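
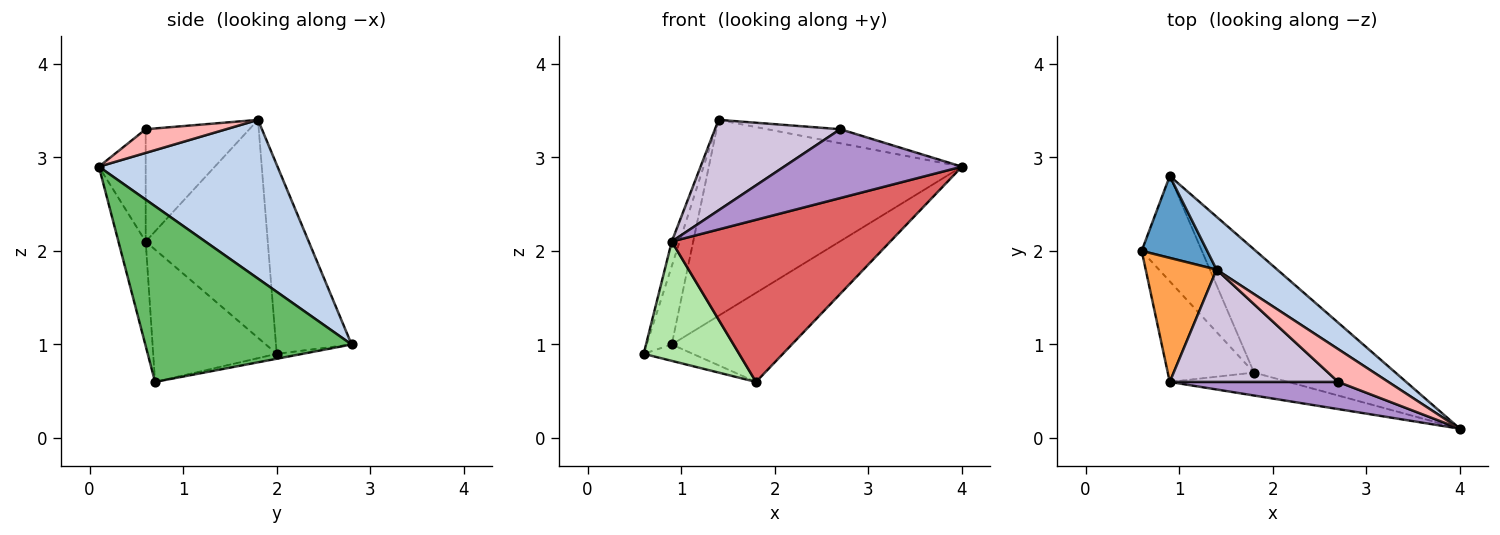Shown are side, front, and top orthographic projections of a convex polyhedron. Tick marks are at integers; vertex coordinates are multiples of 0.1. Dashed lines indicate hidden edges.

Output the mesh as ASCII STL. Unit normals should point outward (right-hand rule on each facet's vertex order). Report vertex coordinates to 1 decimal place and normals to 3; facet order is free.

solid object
 facet normal -0.902 0.299 0.312
  outer loop
   vertex 1.4 1.8 3.4
   vertex 0.9 2.8 1.0
   vertex 0.6 2.0 0.9
  endloop
 endfacet
 facet normal 0.563 0.798 0.215
  outer loop
   vertex 1.4 1.8 3.4
   vertex 4.0 0.1 2.9
   vertex 0.9 2.8 1.0
  endloop
 endfacet
 facet normal -0.949 0.061 0.309
  outer loop
   vertex 0.9 0.6 2.1
   vertex 1.4 1.8 3.4
   vertex 0.6 2.0 0.9
  endloop
 endfacet
 facet normal -0.080 0.153 -0.985
  outer loop
   vertex 1.8 0.7 0.6
   vertex 0.6 2.0 0.9
   vertex 0.9 2.8 1.0
  endloop
 endfacet
 facet normal 0.710 0.413 -0.571
  outer loop
   vertex 1.8 0.7 0.6
   vertex 0.9 2.8 1.0
   vertex 4.0 0.1 2.9
  endloop
 endfacet
 facet normal -0.703 -0.543 -0.458
  outer loop
   vertex 1.8 0.7 0.6
   vertex 0.9 0.6 2.1
   vertex 0.6 2.0 0.9
  endloop
 endfacet
 facet normal -0.123 -0.983 -0.139
  outer loop
   vertex 1.8 0.7 0.6
   vertex 4.0 0.1 2.9
   vertex 0.9 0.6 2.1
  endloop
 endfacet
 facet normal 0.398 0.361 0.843
  outer loop
   vertex 2.7 0.6 3.3
   vertex 4.0 0.1 2.9
   vertex 1.4 1.8 3.4
  endloop
 endfacet
 facet normal -0.238 -0.903 0.357
  outer loop
   vertex 2.7 0.6 3.3
   vertex 0.9 0.6 2.1
   vertex 4.0 0.1 2.9
  endloop
 endfacet
 facet normal -0.461 -0.557 0.691
  outer loop
   vertex 2.7 0.6 3.3
   vertex 1.4 1.8 3.4
   vertex 0.9 0.6 2.1
  endloop
 endfacet
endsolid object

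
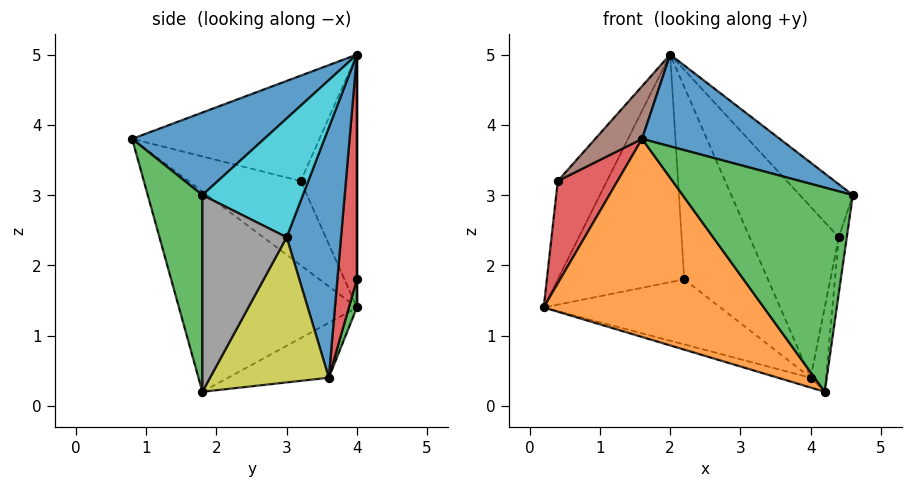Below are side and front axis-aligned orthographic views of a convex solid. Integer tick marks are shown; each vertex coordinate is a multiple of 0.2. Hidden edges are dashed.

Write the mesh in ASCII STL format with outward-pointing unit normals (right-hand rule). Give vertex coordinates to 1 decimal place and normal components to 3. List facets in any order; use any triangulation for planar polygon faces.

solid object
 facet normal 0.352 -0.367 0.861
  outer loop
   vertex 2.0 4.0 5.0
   vertex 1.6 0.8 3.8
   vertex 4.6 1.8 3.0
  endloop
 endfacet
 facet normal -0.522 -0.646 -0.557
  outer loop
   vertex 4.2 1.8 0.2
   vertex 1.6 0.8 3.8
   vertex 0.2 4.0 1.4
  endloop
 endfacet
 facet normal 0.305 -0.951 -0.044
  outer loop
   vertex 4.2 1.8 0.2
   vertex 4.6 1.8 3.0
   vertex 1.6 0.8 3.8
  endloop
 endfacet
 facet normal -0.878 -0.466 -0.110
  outer loop
   vertex 0.4 3.2 3.2
   vertex 0.2 4.0 1.4
   vertex 1.6 0.8 3.8
  endloop
 endfacet
 facet normal -0.704 0.616 0.352
  outer loop
   vertex 0.4 3.2 3.2
   vertex 2.0 4.0 5.0
   vertex 0.2 4.0 1.4
  endloop
 endfacet
 facet normal -0.696 -0.174 0.696
  outer loop
   vertex 0.4 3.2 3.2
   vertex 1.6 0.8 3.8
   vertex 2.0 4.0 5.0
  endloop
 endfacet
 facet normal -0.246 0.080 -0.966
  outer loop
   vertex 4.0 3.6 0.4
   vertex 4.2 1.8 0.2
   vertex 0.2 4.0 1.4
  endloop
 endfacet
 facet normal 0.986 0.094 -0.141
  outer loop
   vertex 4.4 3.0 2.4
   vertex 4.6 1.8 3.0
   vertex 4.2 1.8 0.2
  endloop
 endfacet
 facet normal 0.979 0.126 -0.158
  outer loop
   vertex 4.4 3.0 2.4
   vertex 4.2 1.8 0.2
   vertex 4.0 3.6 0.4
  endloop
 endfacet
 facet normal 0.746 0.393 0.537
  outer loop
   vertex 4.4 3.0 2.4
   vertex 2.0 4.0 5.0
   vertex 4.6 1.8 3.0
  endloop
 endfacet
 facet normal 0.515 0.844 0.150
  outer loop
   vertex 4.4 3.0 2.4
   vertex 4.0 3.6 0.4
   vertex 2.0 4.0 5.0
  endloop
 endfacet
 facet normal 0.000 1.000 0.000
  outer loop
   vertex 2.2 4.0 1.8
   vertex 0.2 4.0 1.4
   vertex 2.0 4.0 5.0
  endloop
 endfacet
 facet normal 0.044 0.974 -0.221
  outer loop
   vertex 2.2 4.0 1.8
   vertex 4.0 3.6 0.4
   vertex 0.2 4.0 1.4
  endloop
 endfacet
 facet normal 0.227 0.974 0.014
  outer loop
   vertex 2.2 4.0 1.8
   vertex 2.0 4.0 5.0
   vertex 4.0 3.6 0.4
  endloop
 endfacet
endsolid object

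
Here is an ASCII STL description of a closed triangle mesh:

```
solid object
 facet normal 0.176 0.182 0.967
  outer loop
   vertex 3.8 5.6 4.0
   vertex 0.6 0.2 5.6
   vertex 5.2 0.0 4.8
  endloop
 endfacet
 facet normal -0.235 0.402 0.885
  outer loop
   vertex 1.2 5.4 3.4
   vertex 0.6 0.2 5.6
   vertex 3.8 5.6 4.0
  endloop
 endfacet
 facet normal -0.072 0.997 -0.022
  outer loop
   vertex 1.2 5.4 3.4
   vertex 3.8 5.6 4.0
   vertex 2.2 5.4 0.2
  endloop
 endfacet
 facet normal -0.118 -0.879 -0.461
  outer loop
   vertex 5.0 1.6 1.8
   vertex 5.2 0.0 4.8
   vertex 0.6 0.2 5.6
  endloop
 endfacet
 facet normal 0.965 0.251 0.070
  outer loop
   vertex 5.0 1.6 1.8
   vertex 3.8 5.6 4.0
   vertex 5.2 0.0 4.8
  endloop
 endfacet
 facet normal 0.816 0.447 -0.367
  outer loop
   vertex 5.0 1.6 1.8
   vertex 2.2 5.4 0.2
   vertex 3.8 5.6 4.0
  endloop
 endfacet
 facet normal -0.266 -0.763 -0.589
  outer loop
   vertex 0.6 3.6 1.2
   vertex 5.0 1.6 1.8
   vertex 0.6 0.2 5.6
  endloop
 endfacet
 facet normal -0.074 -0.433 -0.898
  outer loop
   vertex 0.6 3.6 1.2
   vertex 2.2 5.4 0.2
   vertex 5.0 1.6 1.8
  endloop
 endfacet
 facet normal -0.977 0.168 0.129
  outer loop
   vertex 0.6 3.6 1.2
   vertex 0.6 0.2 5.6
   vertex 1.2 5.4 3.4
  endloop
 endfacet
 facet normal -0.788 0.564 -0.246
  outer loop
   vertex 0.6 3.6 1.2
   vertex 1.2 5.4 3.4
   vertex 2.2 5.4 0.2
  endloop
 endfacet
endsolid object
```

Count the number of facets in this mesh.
10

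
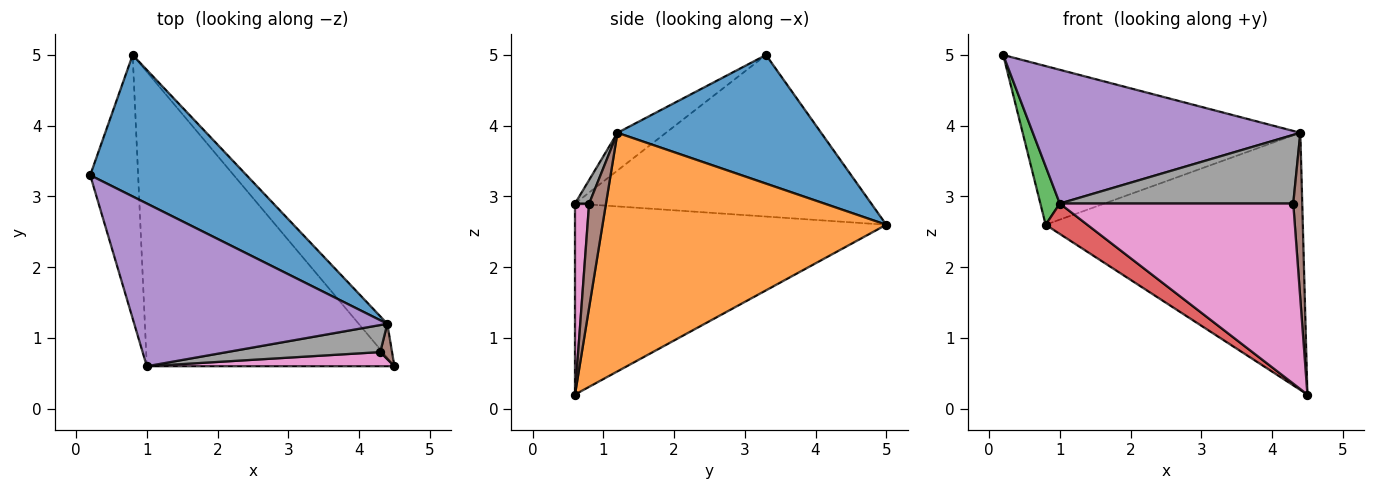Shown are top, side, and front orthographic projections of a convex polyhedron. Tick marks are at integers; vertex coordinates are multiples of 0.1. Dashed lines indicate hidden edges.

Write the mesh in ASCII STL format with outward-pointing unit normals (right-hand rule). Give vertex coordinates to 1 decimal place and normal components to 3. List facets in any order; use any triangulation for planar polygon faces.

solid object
 facet normal 0.480 0.655 0.584
  outer loop
   vertex 4.4 1.2 3.9
   vertex 0.8 5.0 2.6
   vertex 0.2 3.3 5.0
  endloop
 endfacet
 facet normal 0.738 0.669 -0.089
  outer loop
   vertex 4.4 1.2 3.9
   vertex 4.5 0.6 0.2
   vertex 0.8 5.0 2.6
  endloop
 endfacet
 facet normal -0.957 -0.063 -0.284
  outer loop
   vertex 1.0 0.6 2.9
   vertex 0.2 3.3 5.0
   vertex 0.8 5.0 2.6
  endloop
 endfacet
 facet normal -0.609 -0.081 -0.789
  outer loop
   vertex 1.0 0.6 2.9
   vertex 0.8 5.0 2.6
   vertex 4.5 0.6 0.2
  endloop
 endfacet
 facet normal -0.114 -0.631 0.767
  outer loop
   vertex 1.0 0.6 2.9
   vertex 4.4 1.2 3.9
   vertex 0.2 3.3 5.0
  endloop
 endfacet
 facet normal 0.878 -0.469 0.100
  outer loop
   vertex 4.3 0.8 2.9
   vertex 4.5 0.6 0.2
   vertex 4.4 1.2 3.9
  endloop
 endfacet
 facet normal 0.060 -0.995 0.078
  outer loop
   vertex 4.3 0.8 2.9
   vertex 1.0 0.6 2.9
   vertex 4.5 0.6 0.2
  endloop
 endfacet
 facet normal 0.056 -0.929 0.366
  outer loop
   vertex 4.3 0.8 2.9
   vertex 4.4 1.2 3.9
   vertex 1.0 0.6 2.9
  endloop
 endfacet
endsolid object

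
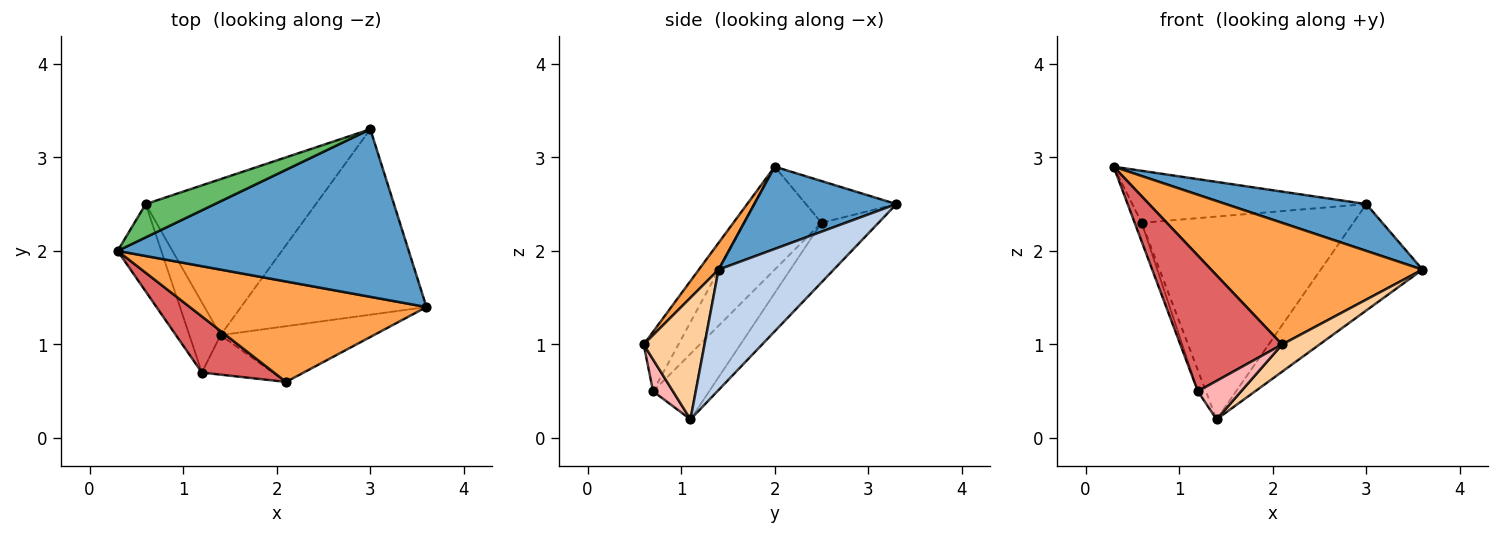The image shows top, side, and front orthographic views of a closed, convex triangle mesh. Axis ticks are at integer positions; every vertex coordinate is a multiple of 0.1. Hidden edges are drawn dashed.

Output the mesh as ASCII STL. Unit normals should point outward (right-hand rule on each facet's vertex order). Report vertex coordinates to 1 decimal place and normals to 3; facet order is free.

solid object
 facet normal 0.263 -0.259 0.929
  outer loop
   vertex 3.0 3.3 2.5
   vertex 0.3 2.0 2.9
   vertex 3.6 1.4 1.8
  endloop
 endfacet
 facet normal 0.491 0.433 -0.756
  outer loop
   vertex 1.4 1.1 0.2
   vertex 3.0 3.3 2.5
   vertex 3.6 1.4 1.8
  endloop
 endfacet
 facet normal 0.072 -0.769 0.635
  outer loop
   vertex 2.1 0.6 1.0
   vertex 3.6 1.4 1.8
   vertex 0.3 2.0 2.9
  endloop
 endfacet
 facet normal 0.581 -0.357 -0.731
  outer loop
   vertex 2.1 0.6 1.0
   vertex 1.4 1.1 0.2
   vertex 3.6 1.4 1.8
  endloop
 endfacet
 facet normal -0.310 0.801 0.513
  outer loop
   vertex 0.6 2.5 2.3
   vertex 0.3 2.0 2.9
   vertex 3.0 3.3 2.5
  endloop
 endfacet
 facet normal -0.209 0.775 -0.596
  outer loop
   vertex 0.6 2.5 2.3
   vertex 3.0 3.3 2.5
   vertex 1.4 1.1 0.2
  endloop
 endfacet
 facet normal -0.301 -0.881 0.365
  outer loop
   vertex 1.2 0.7 0.5
   vertex 2.1 0.6 1.0
   vertex 0.3 2.0 2.9
  endloop
 endfacet
 facet normal 0.305 -0.664 -0.682
  outer loop
   vertex 1.2 0.7 0.5
   vertex 1.4 1.1 0.2
   vertex 2.1 0.6 1.0
  endloop
 endfacet
 facet normal -0.917 0.083 -0.389
  outer loop
   vertex 1.2 0.7 0.5
   vertex 0.3 2.0 2.9
   vertex 0.6 2.5 2.3
  endloop
 endfacet
 facet normal -0.895 0.128 -0.426
  outer loop
   vertex 1.2 0.7 0.5
   vertex 0.6 2.5 2.3
   vertex 1.4 1.1 0.2
  endloop
 endfacet
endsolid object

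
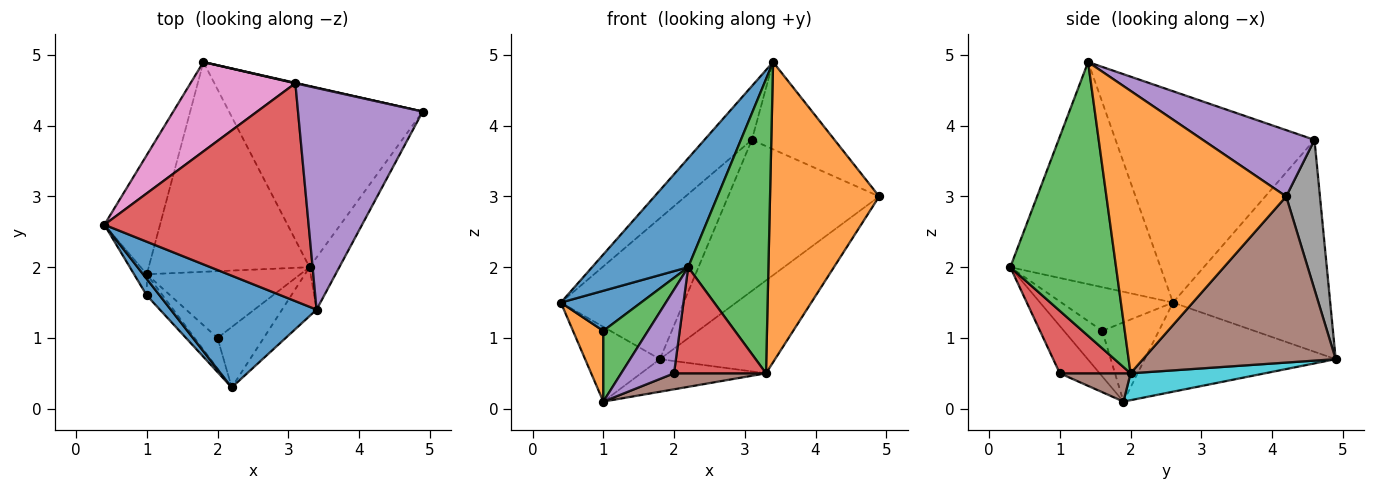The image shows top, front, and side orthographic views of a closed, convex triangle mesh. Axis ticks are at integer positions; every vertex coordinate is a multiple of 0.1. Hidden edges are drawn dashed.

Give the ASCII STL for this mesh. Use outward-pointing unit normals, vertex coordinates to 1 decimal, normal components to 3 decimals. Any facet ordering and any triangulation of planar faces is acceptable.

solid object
 facet normal -0.737 -0.472 0.484
  outer loop
   vertex 3.4 1.4 4.9
   vertex 0.4 2.6 1.5
   vertex 2.2 0.3 2.0
  endloop
 endfacet
 facet normal 0.851 -0.517 -0.090
  outer loop
   vertex 3.3 2.0 0.5
   vertex 4.9 4.2 3.0
   vertex 3.4 1.4 4.9
  endloop
 endfacet
 facet normal 0.793 -0.601 -0.100
  outer loop
   vertex 3.3 2.0 0.5
   vertex 3.4 1.4 4.9
   vertex 2.2 0.3 2.0
  endloop
 endfacet
 facet normal -0.709 0.169 0.685
  outer loop
   vertex 3.1 4.6 3.8
   vertex 0.4 2.6 1.5
   vertex 3.4 1.4 4.9
  endloop
 endfacet
 facet normal 0.444 0.328 0.834
  outer loop
   vertex 3.1 4.6 3.8
   vertex 3.4 1.4 4.9
   vertex 4.9 4.2 3.0
  endloop
 endfacet
 facet normal 0.607 0.363 -0.707
  outer loop
   vertex 1.8 4.9 0.7
   vertex 4.9 4.2 3.0
   vertex 3.3 2.0 0.5
  endloop
 endfacet
 facet normal -0.734 0.573 0.363
  outer loop
   vertex 1.8 4.9 0.7
   vertex 0.4 2.6 1.5
   vertex 3.1 4.6 3.8
  endloop
 endfacet
 facet normal 0.218 0.976 0.003
  outer loop
   vertex 1.8 4.9 0.7
   vertex 3.1 4.6 3.8
   vertex 4.9 4.2 3.0
  endloop
 endfacet
 facet normal -0.805 0.315 -0.503
  outer loop
   vertex 1.0 1.9 0.1
   vertex 0.4 2.6 1.5
   vertex 1.8 4.9 0.7
  endloop
 endfacet
 facet normal 0.163 0.152 -0.975
  outer loop
   vertex 1.0 1.9 0.1
   vertex 1.8 4.9 0.7
   vertex 3.3 2.0 0.5
  endloop
 endfacet
 facet normal -0.790 -0.567 0.234
  outer loop
   vertex 1.0 1.6 1.1
   vertex 2.2 0.3 2.0
   vertex 0.4 2.6 1.5
  endloop
 endfacet
 facet normal -0.873 -0.468 -0.140
  outer loop
   vertex 1.0 1.6 1.1
   vertex 0.4 2.6 1.5
   vertex 1.0 1.9 0.1
  endloop
 endfacet
 facet normal -0.635 -0.740 -0.222
  outer loop
   vertex 1.0 1.6 1.1
   vertex 1.0 1.9 0.1
   vertex 2.2 0.3 2.0
  endloop
 endfacet
 facet normal 0.556 -0.722 -0.411
  outer loop
   vertex 2.0 1.0 0.5
   vertex 3.3 2.0 0.5
   vertex 2.2 0.3 2.0
  endloop
 endfacet
 facet normal -0.578 -0.767 -0.281
  outer loop
   vertex 2.0 1.0 0.5
   vertex 2.2 0.3 2.0
   vertex 1.0 1.9 0.1
  endloop
 endfacet
 facet normal 0.176 -0.229 -0.957
  outer loop
   vertex 2.0 1.0 0.5
   vertex 1.0 1.9 0.1
   vertex 3.3 2.0 0.5
  endloop
 endfacet
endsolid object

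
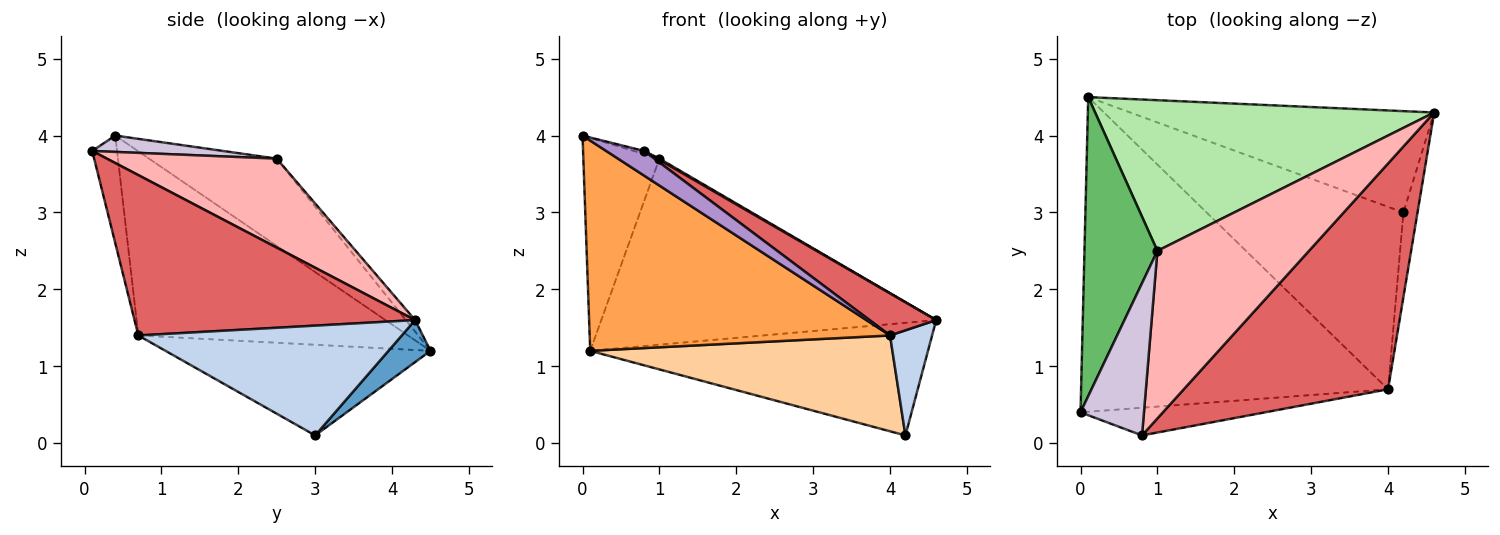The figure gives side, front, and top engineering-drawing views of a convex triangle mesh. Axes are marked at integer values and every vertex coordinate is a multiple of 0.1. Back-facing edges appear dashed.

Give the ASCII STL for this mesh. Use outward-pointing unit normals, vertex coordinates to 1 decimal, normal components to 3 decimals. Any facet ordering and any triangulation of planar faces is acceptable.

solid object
 facet normal 0.092 0.740 -0.666
  outer loop
   vertex 4.2 3.0 0.1
   vertex 0.1 4.5 1.2
   vertex 4.6 4.3 1.6
  endloop
 endfacet
 facet normal 0.980 -0.156 -0.126
  outer loop
   vertex 4.0 0.7 1.4
   vertex 4.2 3.0 0.1
   vertex 4.6 4.3 1.6
  endloop
 endfacet
 facet normal -0.446 -0.497 -0.744
  outer loop
   vertex 4.0 0.7 1.4
   vertex 0.0 0.4 4.0
   vertex 0.1 4.5 1.2
  endloop
 endfacet
 facet normal -0.377 -0.431 -0.820
  outer loop
   vertex 4.0 0.7 1.4
   vertex 0.1 4.5 1.2
   vertex 4.2 3.0 0.1
  endloop
 endfacet
 facet normal -0.698 0.416 0.584
  outer loop
   vertex 1.0 2.5 3.7
   vertex 0.1 4.5 1.2
   vertex 0.0 0.4 4.0
  endloop
 endfacet
 facet normal -0.021 0.777 0.629
  outer loop
   vertex 1.0 2.5 3.7
   vertex 4.6 4.3 1.6
   vertex 0.1 4.5 1.2
  endloop
 endfacet
 facet normal 0.611 -0.145 0.778
  outer loop
   vertex 0.8 0.1 3.8
   vertex 4.0 0.7 1.4
   vertex 4.6 4.3 1.6
  endloop
 endfacet
 facet normal 0.506 -0.006 0.862
  outer loop
   vertex 0.8 0.1 3.8
   vertex 4.6 4.3 1.6
   vertex 1.0 2.5 3.7
  endloop
 endfacet
 facet normal -0.400 -0.609 -0.685
  outer loop
   vertex 0.8 0.1 3.8
   vertex 0.0 0.4 4.0
   vertex 4.0 0.7 1.4
  endloop
 endfacet
 facet normal 0.249 0.020 0.968
  outer loop
   vertex 0.8 0.1 3.8
   vertex 1.0 2.5 3.7
   vertex 0.0 0.4 4.0
  endloop
 endfacet
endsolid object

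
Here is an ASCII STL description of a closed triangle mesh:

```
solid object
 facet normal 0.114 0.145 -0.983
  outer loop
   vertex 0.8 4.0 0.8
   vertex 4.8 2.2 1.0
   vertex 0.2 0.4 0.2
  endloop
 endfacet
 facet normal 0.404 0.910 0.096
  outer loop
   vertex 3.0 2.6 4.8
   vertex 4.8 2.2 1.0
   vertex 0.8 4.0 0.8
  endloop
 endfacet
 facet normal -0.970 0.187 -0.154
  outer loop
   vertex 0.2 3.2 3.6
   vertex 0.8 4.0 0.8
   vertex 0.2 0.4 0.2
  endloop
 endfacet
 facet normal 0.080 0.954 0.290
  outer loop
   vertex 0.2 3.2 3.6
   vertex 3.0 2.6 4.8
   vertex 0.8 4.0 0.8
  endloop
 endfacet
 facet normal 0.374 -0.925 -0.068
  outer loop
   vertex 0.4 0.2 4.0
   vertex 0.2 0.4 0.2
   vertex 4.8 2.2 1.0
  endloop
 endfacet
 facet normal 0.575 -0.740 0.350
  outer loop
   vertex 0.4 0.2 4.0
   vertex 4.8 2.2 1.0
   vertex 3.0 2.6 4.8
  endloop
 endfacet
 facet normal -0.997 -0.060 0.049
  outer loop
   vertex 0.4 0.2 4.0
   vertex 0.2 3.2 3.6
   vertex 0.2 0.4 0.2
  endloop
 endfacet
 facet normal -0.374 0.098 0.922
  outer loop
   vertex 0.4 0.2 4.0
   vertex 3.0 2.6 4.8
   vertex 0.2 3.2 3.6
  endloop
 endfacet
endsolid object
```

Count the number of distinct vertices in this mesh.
6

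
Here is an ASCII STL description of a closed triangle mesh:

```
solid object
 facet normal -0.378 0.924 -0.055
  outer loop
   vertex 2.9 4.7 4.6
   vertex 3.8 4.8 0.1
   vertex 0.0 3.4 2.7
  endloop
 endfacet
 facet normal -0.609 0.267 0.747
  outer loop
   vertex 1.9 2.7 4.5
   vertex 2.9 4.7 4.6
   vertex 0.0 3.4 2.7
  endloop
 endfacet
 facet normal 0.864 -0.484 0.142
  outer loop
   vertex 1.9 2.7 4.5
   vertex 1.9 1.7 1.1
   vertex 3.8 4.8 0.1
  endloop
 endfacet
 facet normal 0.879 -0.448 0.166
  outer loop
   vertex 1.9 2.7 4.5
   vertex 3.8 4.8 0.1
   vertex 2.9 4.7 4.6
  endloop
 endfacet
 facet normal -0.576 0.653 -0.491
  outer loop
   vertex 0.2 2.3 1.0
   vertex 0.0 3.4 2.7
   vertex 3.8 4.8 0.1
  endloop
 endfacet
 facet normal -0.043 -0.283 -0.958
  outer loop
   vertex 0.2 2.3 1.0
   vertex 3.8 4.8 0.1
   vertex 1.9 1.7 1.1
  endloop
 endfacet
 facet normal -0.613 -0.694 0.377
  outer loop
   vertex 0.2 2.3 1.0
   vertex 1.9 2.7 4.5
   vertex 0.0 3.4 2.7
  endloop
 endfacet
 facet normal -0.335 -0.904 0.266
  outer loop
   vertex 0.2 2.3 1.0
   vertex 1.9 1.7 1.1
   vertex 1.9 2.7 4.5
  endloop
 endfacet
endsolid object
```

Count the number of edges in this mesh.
12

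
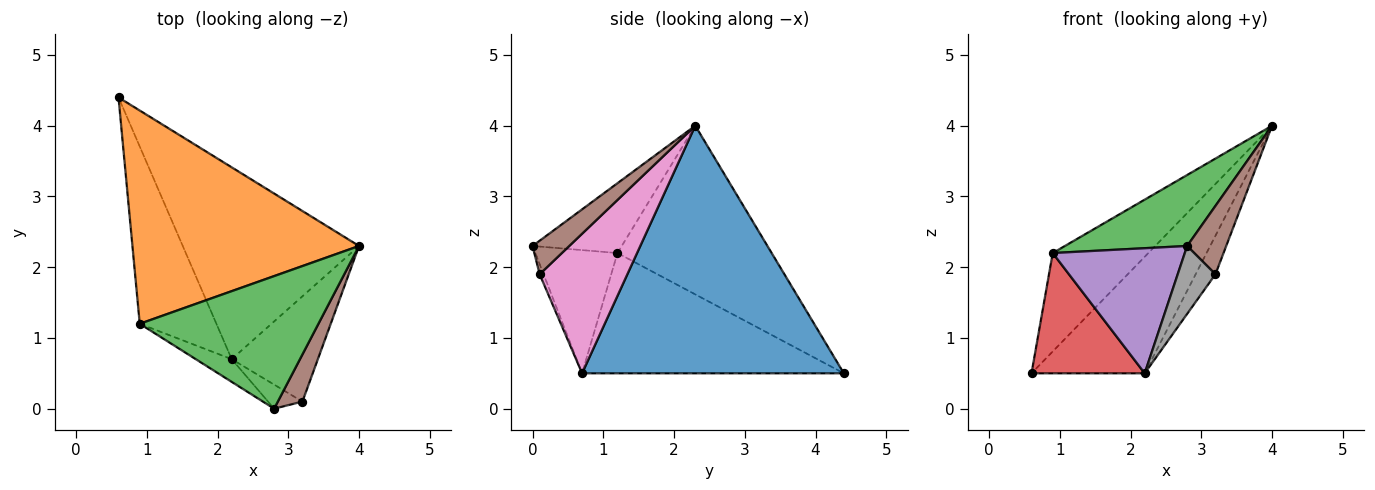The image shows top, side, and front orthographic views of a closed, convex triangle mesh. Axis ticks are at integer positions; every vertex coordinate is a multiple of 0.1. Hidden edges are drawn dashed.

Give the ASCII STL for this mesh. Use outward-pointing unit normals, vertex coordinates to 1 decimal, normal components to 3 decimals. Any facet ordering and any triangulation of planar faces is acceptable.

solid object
 facet normal 0.768 0.332 -0.547
  outer loop
   vertex 2.2 0.7 0.5
   vertex 0.6 4.4 0.5
   vertex 4.0 2.3 4.0
  endloop
 endfacet
 facet normal -0.560 0.347 0.752
  outer loop
   vertex 0.9 1.2 2.2
   vertex 4.0 2.3 4.0
   vertex 0.6 4.4 0.5
  endloop
 endfacet
 facet normal -0.326 -0.446 0.834
  outer loop
   vertex 0.9 1.2 2.2
   vertex 2.8 0.0 2.3
   vertex 4.0 2.3 4.0
  endloop
 endfacet
 facet normal -0.792 -0.343 -0.505
  outer loop
   vertex 0.9 1.2 2.2
   vertex 0.6 4.4 0.5
   vertex 2.2 0.7 0.5
  endloop
 endfacet
 facet normal -0.522 -0.839 -0.152
  outer loop
   vertex 0.9 1.2 2.2
   vertex 2.2 0.7 0.5
   vertex 2.8 0.0 2.3
  endloop
 endfacet
 facet normal 0.612 -0.651 0.449
  outer loop
   vertex 3.2 0.1 1.9
   vertex 4.0 2.3 4.0
   vertex 2.8 0.0 2.3
  endloop
 endfacet
 facet normal 0.836 0.189 -0.516
  outer loop
   vertex 3.2 0.1 1.9
   vertex 2.2 0.7 0.5
   vertex 4.0 2.3 4.0
  endloop
 endfacet
 facet normal -0.098 -0.938 -0.332
  outer loop
   vertex 3.2 0.1 1.9
   vertex 2.8 0.0 2.3
   vertex 2.2 0.7 0.5
  endloop
 endfacet
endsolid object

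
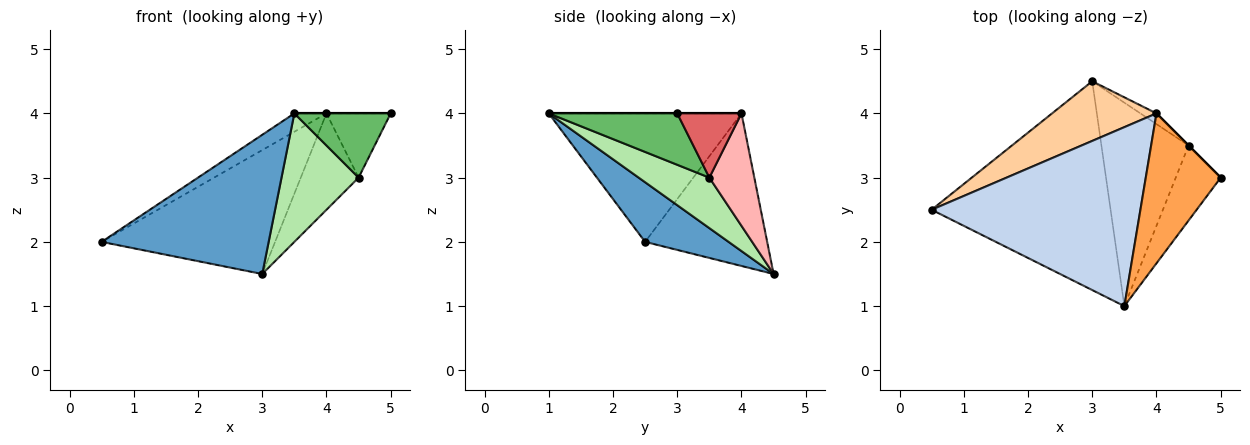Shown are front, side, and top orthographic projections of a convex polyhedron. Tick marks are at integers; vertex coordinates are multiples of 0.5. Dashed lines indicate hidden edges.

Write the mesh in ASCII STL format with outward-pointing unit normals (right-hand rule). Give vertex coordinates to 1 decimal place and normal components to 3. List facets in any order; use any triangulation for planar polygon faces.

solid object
 facet normal 0.267 -0.535 -0.802
  outer loop
   vertex 3.0 4.5 1.5
   vertex 3.5 1.0 4.0
   vertex 0.5 2.5 2.0
  endloop
 endfacet
 facet normal -0.522 0.087 0.848
  outer loop
   vertex 4.0 4.0 4.0
   vertex 0.5 2.5 2.0
   vertex 3.5 1.0 4.0
  endloop
 endfacet
 facet normal 0.000 0.000 1.000
  outer loop
   vertex 4.0 4.0 4.0
   vertex 3.5 1.0 4.0
   vertex 5.0 3.0 4.0
  endloop
 endfacet
 facet normal -0.535 0.761 0.366
  outer loop
   vertex 4.0 4.0 4.0
   vertex 3.0 4.5 1.5
   vertex 0.5 2.5 2.0
  endloop
 endfacet
 facet normal 0.655 -0.492 -0.573
  outer loop
   vertex 4.5 3.5 3.0
   vertex 5.0 3.0 4.0
   vertex 3.5 1.0 4.0
  endloop
 endfacet
 facet normal 0.440 -0.480 -0.759
  outer loop
   vertex 4.5 3.5 3.0
   vertex 3.5 1.0 4.0
   vertex 3.0 4.5 1.5
  endloop
 endfacet
 facet normal 0.707 0.707 0.000
  outer loop
   vertex 4.5 3.5 3.0
   vertex 4.0 4.0 4.0
   vertex 5.0 3.0 4.0
  endloop
 endfacet
 facet normal 0.612 0.786 -0.087
  outer loop
   vertex 4.5 3.5 3.0
   vertex 3.0 4.5 1.5
   vertex 4.0 4.0 4.0
  endloop
 endfacet
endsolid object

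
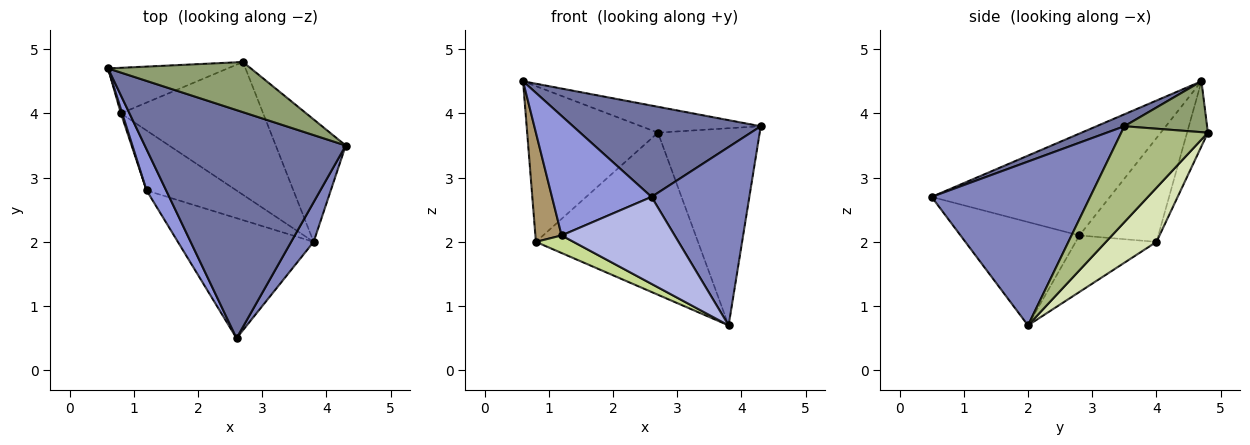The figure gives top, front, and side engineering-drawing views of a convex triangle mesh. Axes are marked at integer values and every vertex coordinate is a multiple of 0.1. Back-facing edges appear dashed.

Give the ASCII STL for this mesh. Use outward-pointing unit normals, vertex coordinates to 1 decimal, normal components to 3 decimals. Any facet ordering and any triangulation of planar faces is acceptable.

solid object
 facet normal 0.055 -0.371 0.927
  outer loop
   vertex 2.6 0.5 2.7
   vertex 4.3 3.5 3.8
   vertex 0.6 4.7 4.5
  endloop
 endfacet
 facet normal 0.845 -0.522 0.116
  outer loop
   vertex 3.8 2.0 0.7
   vertex 4.3 3.5 3.8
   vertex 2.6 0.5 2.7
  endloop
 endfacet
 facet normal -0.861 -0.481 0.165
  outer loop
   vertex 1.2 2.8 2.1
   vertex 2.6 0.5 2.7
   vertex 0.6 4.7 4.5
  endloop
 endfacet
 facet normal -0.525 -0.499 -0.689
  outer loop
   vertex 1.2 2.8 2.1
   vertex 3.8 2.0 0.7
   vertex 2.6 0.5 2.7
  endloop
 endfacet
 facet normal 0.302 0.437 0.847
  outer loop
   vertex 2.7 4.8 3.7
   vertex 0.6 4.7 4.5
   vertex 4.3 3.5 3.8
  endloop
 endfacet
 facet normal 0.586 0.688 -0.428
  outer loop
   vertex 2.7 4.8 3.7
   vertex 4.3 3.5 3.8
   vertex 3.8 2.0 0.7
  endloop
 endfacet
 facet normal -0.517 -0.241 -0.822
  outer loop
   vertex 0.8 4.0 2.0
   vertex 3.8 2.0 0.7
   vertex 1.2 2.8 2.1
  endloop
 endfacet
 facet normal 0.234 0.752 -0.616
  outer loop
   vertex 0.8 4.0 2.0
   vertex 2.7 4.8 3.7
   vertex 3.8 2.0 0.7
  endloop
 endfacet
 facet normal -0.949 -0.315 0.012
  outer loop
   vertex 0.8 4.0 2.0
   vertex 1.2 2.8 2.1
   vertex 0.6 4.7 4.5
  endloop
 endfacet
 facet normal -0.151 0.949 -0.278
  outer loop
   vertex 0.8 4.0 2.0
   vertex 0.6 4.7 4.5
   vertex 2.7 4.8 3.7
  endloop
 endfacet
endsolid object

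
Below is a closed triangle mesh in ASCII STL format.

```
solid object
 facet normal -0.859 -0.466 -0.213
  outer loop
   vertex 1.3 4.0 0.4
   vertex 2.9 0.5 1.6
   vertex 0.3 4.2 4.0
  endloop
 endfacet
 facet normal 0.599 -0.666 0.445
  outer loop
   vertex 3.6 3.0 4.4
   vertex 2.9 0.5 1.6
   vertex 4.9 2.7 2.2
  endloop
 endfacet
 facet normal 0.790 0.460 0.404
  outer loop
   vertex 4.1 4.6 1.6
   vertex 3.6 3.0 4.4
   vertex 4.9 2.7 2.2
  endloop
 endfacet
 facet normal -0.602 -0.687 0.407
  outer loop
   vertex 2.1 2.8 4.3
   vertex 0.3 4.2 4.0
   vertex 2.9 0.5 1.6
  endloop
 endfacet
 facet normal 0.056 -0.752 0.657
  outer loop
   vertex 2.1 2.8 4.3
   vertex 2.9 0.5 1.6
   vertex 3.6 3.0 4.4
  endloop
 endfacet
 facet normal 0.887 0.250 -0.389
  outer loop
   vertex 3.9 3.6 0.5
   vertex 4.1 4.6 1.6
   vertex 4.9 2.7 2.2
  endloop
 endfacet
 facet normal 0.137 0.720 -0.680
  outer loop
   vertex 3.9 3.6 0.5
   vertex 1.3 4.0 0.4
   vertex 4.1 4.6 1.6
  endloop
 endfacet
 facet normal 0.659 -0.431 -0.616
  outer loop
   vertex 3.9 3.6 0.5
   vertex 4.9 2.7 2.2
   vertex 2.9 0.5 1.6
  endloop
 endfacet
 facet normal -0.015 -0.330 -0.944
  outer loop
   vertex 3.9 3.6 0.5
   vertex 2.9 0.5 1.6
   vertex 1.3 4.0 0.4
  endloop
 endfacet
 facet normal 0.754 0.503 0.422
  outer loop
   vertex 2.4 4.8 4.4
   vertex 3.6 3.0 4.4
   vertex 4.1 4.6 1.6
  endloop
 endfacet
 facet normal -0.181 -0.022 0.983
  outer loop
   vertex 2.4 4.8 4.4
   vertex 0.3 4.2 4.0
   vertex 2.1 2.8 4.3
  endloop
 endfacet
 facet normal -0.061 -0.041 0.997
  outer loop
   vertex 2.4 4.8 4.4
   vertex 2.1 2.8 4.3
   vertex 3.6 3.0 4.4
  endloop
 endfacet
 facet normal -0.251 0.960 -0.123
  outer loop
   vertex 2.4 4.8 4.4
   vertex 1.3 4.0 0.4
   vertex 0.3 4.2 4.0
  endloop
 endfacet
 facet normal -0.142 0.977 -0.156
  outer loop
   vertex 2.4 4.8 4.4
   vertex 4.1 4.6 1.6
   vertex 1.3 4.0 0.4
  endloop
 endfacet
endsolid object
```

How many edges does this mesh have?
21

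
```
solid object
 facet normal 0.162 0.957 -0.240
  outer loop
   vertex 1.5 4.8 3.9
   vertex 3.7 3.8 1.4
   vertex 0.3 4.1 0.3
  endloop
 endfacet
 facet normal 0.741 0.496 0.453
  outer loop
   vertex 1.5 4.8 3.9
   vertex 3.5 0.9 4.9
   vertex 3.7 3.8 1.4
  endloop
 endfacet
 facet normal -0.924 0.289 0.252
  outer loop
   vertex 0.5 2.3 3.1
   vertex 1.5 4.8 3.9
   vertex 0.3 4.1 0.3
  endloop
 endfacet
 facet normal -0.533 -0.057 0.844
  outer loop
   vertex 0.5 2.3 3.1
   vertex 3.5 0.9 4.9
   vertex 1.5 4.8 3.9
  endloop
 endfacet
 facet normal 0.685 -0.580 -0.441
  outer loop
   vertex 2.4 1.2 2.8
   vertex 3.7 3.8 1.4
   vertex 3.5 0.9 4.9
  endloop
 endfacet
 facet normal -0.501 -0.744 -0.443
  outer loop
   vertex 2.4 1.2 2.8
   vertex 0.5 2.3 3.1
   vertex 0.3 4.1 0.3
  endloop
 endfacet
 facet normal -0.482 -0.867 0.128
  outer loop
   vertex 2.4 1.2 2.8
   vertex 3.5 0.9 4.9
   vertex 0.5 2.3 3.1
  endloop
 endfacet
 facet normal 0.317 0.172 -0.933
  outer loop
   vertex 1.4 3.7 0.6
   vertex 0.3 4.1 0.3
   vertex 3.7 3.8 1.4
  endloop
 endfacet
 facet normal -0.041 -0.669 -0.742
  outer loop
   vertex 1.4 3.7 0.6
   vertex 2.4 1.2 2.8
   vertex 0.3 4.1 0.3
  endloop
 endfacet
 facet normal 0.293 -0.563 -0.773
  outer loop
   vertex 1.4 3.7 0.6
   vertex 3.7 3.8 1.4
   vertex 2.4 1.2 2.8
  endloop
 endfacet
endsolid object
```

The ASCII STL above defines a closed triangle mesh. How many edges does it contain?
15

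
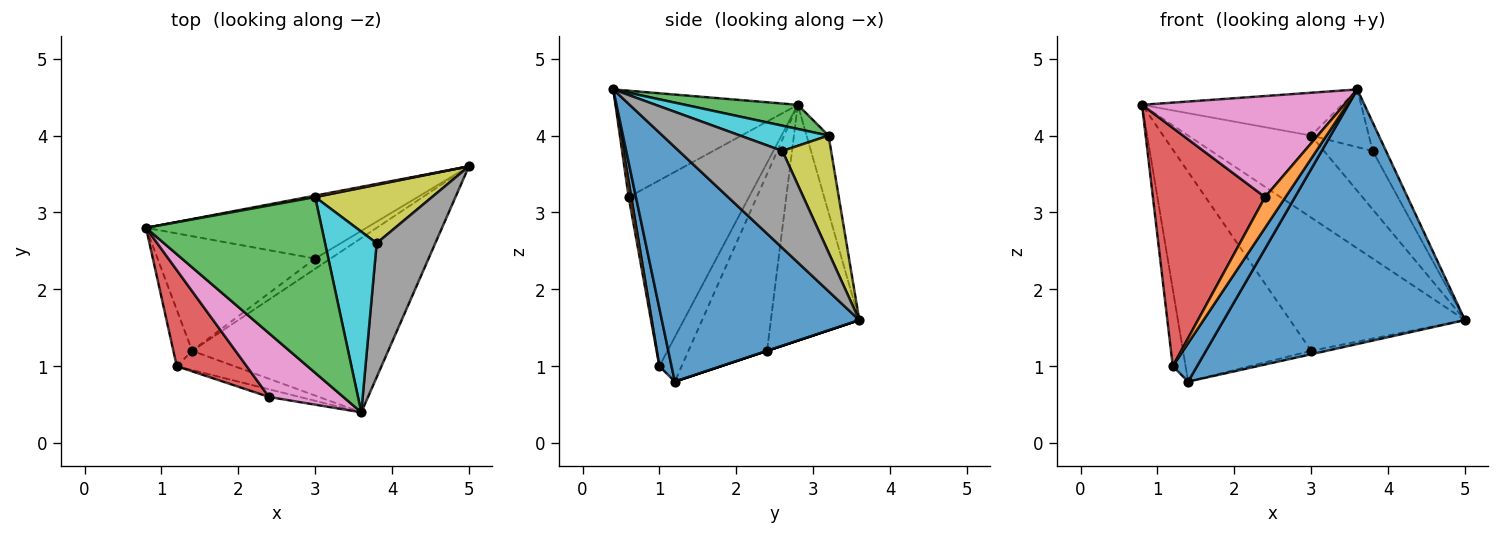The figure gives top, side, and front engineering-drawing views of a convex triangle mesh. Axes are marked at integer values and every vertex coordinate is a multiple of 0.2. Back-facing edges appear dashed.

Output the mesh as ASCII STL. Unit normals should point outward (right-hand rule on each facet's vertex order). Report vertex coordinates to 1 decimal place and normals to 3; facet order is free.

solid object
 facet normal 0.560 -0.684 -0.468
  outer loop
   vertex 1.4 1.2 0.8
   vertex 5.0 3.6 1.6
   vertex 3.6 0.4 4.6
  endloop
 endfacet
 facet normal -0.176 0.984 0.018
  outer loop
   vertex 3.0 3.2 4.0
   vertex 5.0 3.6 1.6
   vertex 0.8 2.8 4.4
  endloop
 endfacet
 facet normal 0.132 0.235 0.963
  outer loop
   vertex 3.0 3.2 4.0
   vertex 0.8 2.8 4.4
   vertex 3.6 0.4 4.6
  endloop
 endfacet
 facet normal -0.416 0.822 -0.389
  outer loop
   vertex 3.0 2.4 1.2
   vertex 0.8 2.8 4.4
   vertex 5.0 3.6 1.6
  endloop
 endfacet
 facet normal -0.474 0.773 -0.422
  outer loop
   vertex 3.0 2.4 1.2
   vertex 1.4 1.2 0.8
   vertex 0.8 2.8 4.4
  endloop
 endfacet
 facet normal 0.000 0.316 -0.949
  outer loop
   vertex 3.0 2.4 1.2
   vertex 5.0 3.6 1.6
   vertex 1.4 1.2 0.8
  endloop
 endfacet
 facet normal -0.607 -0.672 0.424
  outer loop
   vertex 2.4 0.6 3.2
   vertex 3.6 0.4 4.6
   vertex 0.8 2.8 4.4
  endloop
 endfacet
 facet normal 0.851 0.110 0.514
  outer loop
   vertex 3.8 2.6 3.8
   vertex 3.6 0.4 4.6
   vertex 5.0 3.6 1.6
  endloop
 endfacet
 facet normal 0.577 0.577 0.577
  outer loop
   vertex 3.8 2.6 3.8
   vertex 5.0 3.6 1.6
   vertex 3.0 3.2 4.0
  endloop
 endfacet
 facet normal 0.423 0.276 0.863
  outer loop
   vertex 3.8 2.6 3.8
   vertex 3.0 3.2 4.0
   vertex 3.6 0.4 4.6
  endloop
 endfacet
 facet normal 0.408 -0.816 -0.408
  outer loop
   vertex 1.2 1.0 1.0
   vertex 1.4 1.2 0.8
   vertex 3.6 0.4 4.6
  endloop
 endfacet
 facet normal 0.120 -0.963 -0.241
  outer loop
   vertex 1.2 1.0 1.0
   vertex 3.6 0.4 4.6
   vertex 2.4 0.6 3.2
  endloop
 endfacet
 facet normal -0.813 0.469 -0.344
  outer loop
   vertex 1.2 1.0 1.0
   vertex 0.8 2.8 4.4
   vertex 1.4 1.2 0.8
  endloop
 endfacet
 facet normal -0.705 -0.658 0.265
  outer loop
   vertex 1.2 1.0 1.0
   vertex 2.4 0.6 3.2
   vertex 0.8 2.8 4.4
  endloop
 endfacet
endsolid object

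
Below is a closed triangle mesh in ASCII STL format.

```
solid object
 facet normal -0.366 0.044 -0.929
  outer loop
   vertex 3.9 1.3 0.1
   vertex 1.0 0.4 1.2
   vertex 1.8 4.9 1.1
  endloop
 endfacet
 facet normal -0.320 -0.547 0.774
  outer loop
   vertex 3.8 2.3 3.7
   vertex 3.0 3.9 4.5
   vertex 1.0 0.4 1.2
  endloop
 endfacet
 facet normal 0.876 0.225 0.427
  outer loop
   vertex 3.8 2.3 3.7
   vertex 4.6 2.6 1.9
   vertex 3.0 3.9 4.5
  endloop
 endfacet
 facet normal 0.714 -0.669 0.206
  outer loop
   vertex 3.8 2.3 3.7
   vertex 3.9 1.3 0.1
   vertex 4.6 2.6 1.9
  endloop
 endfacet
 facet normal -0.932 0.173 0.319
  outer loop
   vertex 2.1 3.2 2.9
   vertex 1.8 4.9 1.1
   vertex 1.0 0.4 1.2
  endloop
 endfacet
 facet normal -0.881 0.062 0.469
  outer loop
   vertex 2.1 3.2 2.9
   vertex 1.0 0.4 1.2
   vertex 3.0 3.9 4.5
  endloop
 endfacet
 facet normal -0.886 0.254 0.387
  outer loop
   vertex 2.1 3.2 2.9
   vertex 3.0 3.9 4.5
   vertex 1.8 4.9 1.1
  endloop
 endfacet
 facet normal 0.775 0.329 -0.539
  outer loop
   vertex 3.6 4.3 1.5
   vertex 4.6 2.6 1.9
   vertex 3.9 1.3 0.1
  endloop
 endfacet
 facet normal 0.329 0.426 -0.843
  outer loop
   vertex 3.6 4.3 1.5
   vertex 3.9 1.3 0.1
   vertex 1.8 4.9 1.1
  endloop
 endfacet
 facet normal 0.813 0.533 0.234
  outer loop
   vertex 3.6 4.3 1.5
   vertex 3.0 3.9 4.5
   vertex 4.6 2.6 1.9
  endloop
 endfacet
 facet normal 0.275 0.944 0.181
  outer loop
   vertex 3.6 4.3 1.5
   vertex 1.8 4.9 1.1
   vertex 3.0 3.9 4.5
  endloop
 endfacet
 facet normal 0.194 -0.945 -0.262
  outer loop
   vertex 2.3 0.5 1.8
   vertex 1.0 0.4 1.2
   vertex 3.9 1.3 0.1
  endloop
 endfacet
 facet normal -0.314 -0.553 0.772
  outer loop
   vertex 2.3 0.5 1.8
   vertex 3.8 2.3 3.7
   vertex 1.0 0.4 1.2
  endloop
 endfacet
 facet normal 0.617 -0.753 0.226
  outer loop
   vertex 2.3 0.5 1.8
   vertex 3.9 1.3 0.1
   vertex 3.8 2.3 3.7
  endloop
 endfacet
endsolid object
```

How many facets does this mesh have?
14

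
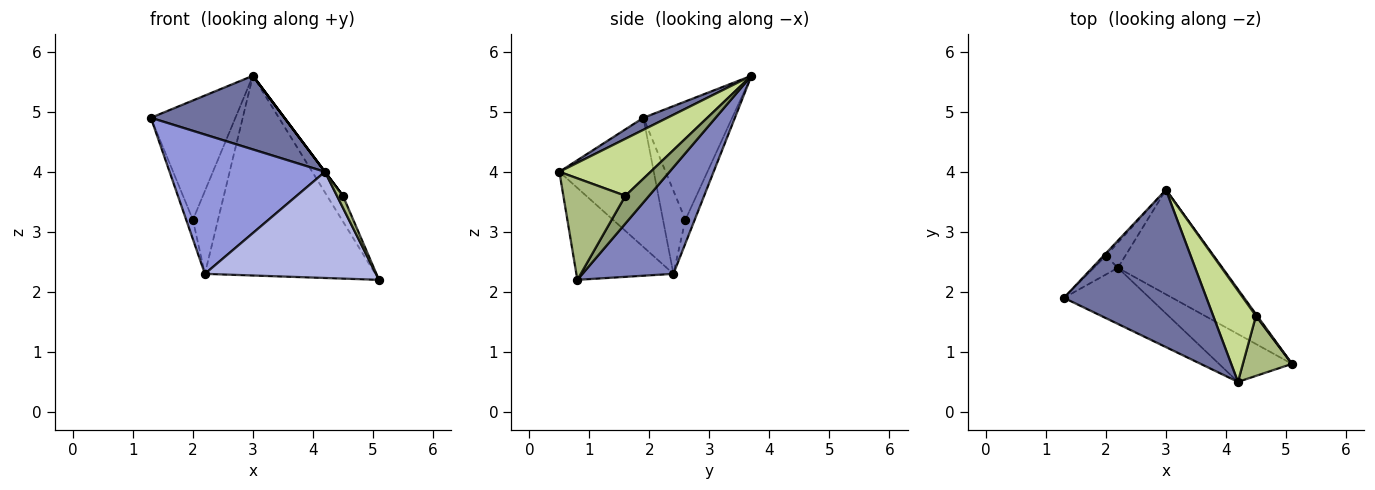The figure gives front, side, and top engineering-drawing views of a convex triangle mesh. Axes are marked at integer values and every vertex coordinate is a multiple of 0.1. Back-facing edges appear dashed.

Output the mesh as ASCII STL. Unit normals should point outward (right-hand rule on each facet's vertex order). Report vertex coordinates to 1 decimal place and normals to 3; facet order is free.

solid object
 facet normal 0.076 -0.423 0.903
  outer loop
   vertex 4.2 0.5 4.0
   vertex 3.0 3.7 5.6
   vertex 1.3 1.9 4.9
  endloop
 endfacet
 facet normal 0.427 0.801 -0.419
  outer loop
   vertex 2.2 2.4 2.3
   vertex 3.0 3.7 5.6
   vertex 5.1 0.8 2.2
  endloop
 endfacet
 facet normal -0.491 -0.808 -0.325
  outer loop
   vertex 2.2 2.4 2.3
   vertex 4.2 0.5 4.0
   vertex 1.3 1.9 4.9
  endloop
 endfacet
 facet normal -0.459 -0.810 -0.365
  outer loop
   vertex 2.2 2.4 2.3
   vertex 5.1 0.8 2.2
   vertex 4.2 0.5 4.0
  endloop
 endfacet
 facet normal 0.830 0.557 0.037
  outer loop
   vertex 4.5 1.6 3.6
   vertex 5.1 0.8 2.2
   vertex 3.0 3.7 5.6
  endloop
 endfacet
 facet normal 0.897 -0.087 0.434
  outer loop
   vertex 4.5 1.6 3.6
   vertex 4.2 0.5 4.0
   vertex 5.1 0.8 2.2
  endloop
 endfacet
 facet normal 0.800 0.000 0.600
  outer loop
   vertex 4.5 1.6 3.6
   vertex 3.0 3.7 5.6
   vertex 4.2 0.5 4.0
  endloop
 endfacet
 facet normal -0.724 0.689 -0.014
  outer loop
   vertex 2.0 2.6 3.2
   vertex 1.3 1.9 4.9
   vertex 3.0 3.7 5.6
  endloop
 endfacet
 facet normal -0.923 0.276 -0.267
  outer loop
   vertex 2.0 2.6 3.2
   vertex 2.2 2.4 2.3
   vertex 1.3 1.9 4.9
  endloop
 endfacet
 facet normal -0.333 0.902 -0.275
  outer loop
   vertex 2.0 2.6 3.2
   vertex 3.0 3.7 5.6
   vertex 2.2 2.4 2.3
  endloop
 endfacet
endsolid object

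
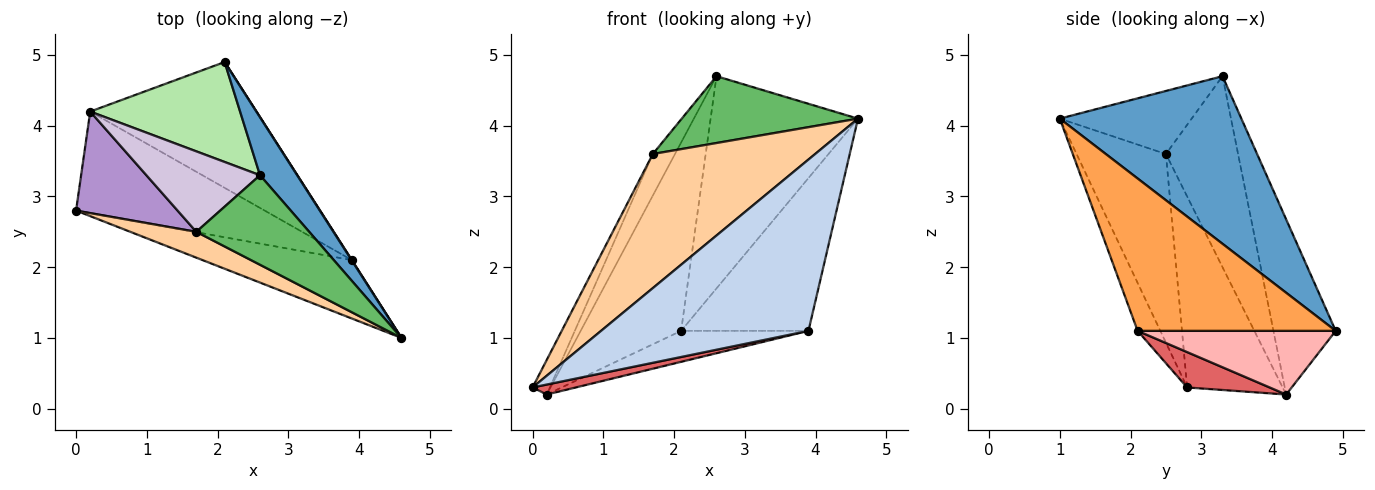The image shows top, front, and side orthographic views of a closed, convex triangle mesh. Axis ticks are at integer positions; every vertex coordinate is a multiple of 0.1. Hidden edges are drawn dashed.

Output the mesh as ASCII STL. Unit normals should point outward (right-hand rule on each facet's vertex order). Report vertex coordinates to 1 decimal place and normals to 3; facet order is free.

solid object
 facet normal 0.765 0.621 0.170
  outer loop
   vertex 2.6 3.3 4.7
   vertex 4.6 1.0 4.1
   vertex 2.1 4.9 1.1
  endloop
 endfacet
 facet normal -0.103 -0.941 -0.321
  outer loop
   vertex 3.9 2.1 1.1
   vertex 4.6 1.0 4.1
   vertex 0.0 2.8 0.3
  endloop
 endfacet
 facet normal 0.841 0.541 0.002
  outer loop
   vertex 3.9 2.1 1.1
   vertex 2.1 4.9 1.1
   vertex 4.6 1.0 4.1
  endloop
 endfacet
 facet normal -0.476 -0.864 0.166
  outer loop
   vertex 1.7 2.5 3.6
   vertex 0.0 2.8 0.3
   vertex 4.6 1.0 4.1
  endloop
 endfacet
 facet normal -0.409 -0.546 0.731
  outer loop
   vertex 1.7 2.5 3.6
   vertex 4.6 1.0 4.1
   vertex 2.6 3.3 4.7
  endloop
 endfacet
 facet normal -0.480 0.775 0.411
  outer loop
   vertex 0.2 4.2 0.2
   vertex 2.6 3.3 4.7
   vertex 2.1 4.9 1.1
  endloop
 endfacet
 facet normal 0.183 -0.096 -0.978
  outer loop
   vertex 0.2 4.2 0.2
   vertex 3.9 2.1 1.1
   vertex 0.0 2.8 0.3
  endloop
 endfacet
 facet normal 0.349 0.224 -0.910
  outer loop
   vertex 0.2 4.2 0.2
   vertex 2.1 4.9 1.1
   vertex 3.9 2.1 1.1
  endloop
 endfacet
 facet normal -0.872 0.158 0.464
  outer loop
   vertex 0.2 4.2 0.2
   vertex 0.0 2.8 0.3
   vertex 1.7 2.5 3.6
  endloop
 endfacet
 facet normal -0.831 0.255 0.494
  outer loop
   vertex 0.2 4.2 0.2
   vertex 1.7 2.5 3.6
   vertex 2.6 3.3 4.7
  endloop
 endfacet
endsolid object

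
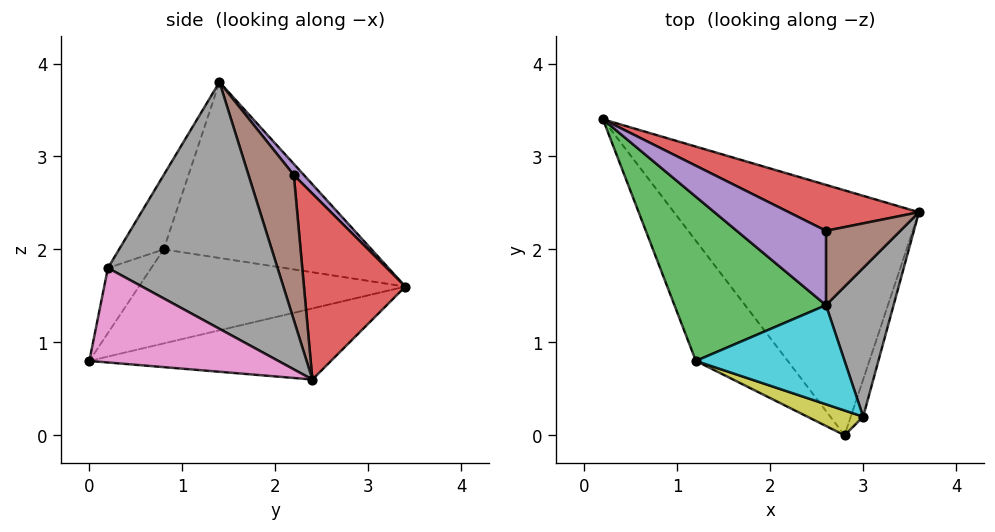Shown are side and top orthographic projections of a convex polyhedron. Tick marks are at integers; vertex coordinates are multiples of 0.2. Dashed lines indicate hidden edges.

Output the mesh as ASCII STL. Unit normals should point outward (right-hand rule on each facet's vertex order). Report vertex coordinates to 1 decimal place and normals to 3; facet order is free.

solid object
 facet normal -0.279 0.013 -0.960
  outer loop
   vertex 2.8 0.0 0.8
   vertex 0.2 3.4 1.6
   vertex 3.6 2.4 0.6
  endloop
 endfacet
 facet normal -0.668 -0.357 -0.653
  outer loop
   vertex 1.2 0.8 2.0
   vertex 0.2 3.4 1.6
   vertex 2.8 0.0 0.8
  endloop
 endfacet
 facet normal -0.744 -0.188 0.641
  outer loop
   vertex 1.2 0.8 2.0
   vertex 2.6 1.4 3.8
   vertex 0.2 3.4 1.6
  endloop
 endfacet
 facet normal 0.337 0.911 0.236
  outer loop
   vertex 2.6 2.2 2.8
   vertex 3.6 2.4 0.6
   vertex 0.2 3.4 1.6
  endloop
 endfacet
 facet normal 0.078 0.778 0.623
  outer loop
   vertex 2.6 2.2 2.8
   vertex 0.2 3.4 1.6
   vertex 2.6 1.4 3.8
  endloop
 endfacet
 facet normal 0.773 0.495 0.396
  outer loop
   vertex 2.6 2.2 2.8
   vertex 2.6 1.4 3.8
   vertex 3.6 2.4 0.6
  endloop
 endfacet
 facet normal 0.938 -0.323 -0.123
  outer loop
   vertex 3.0 0.2 1.8
   vertex 2.8 0.0 0.8
   vertex 3.6 2.4 0.6
  endloop
 endfacet
 facet normal 0.958 -0.118 0.262
  outer loop
   vertex 3.0 0.2 1.8
   vertex 3.6 2.4 0.6
   vertex 2.6 1.4 3.8
  endloop
 endfacet
 facet normal -0.282 -0.928 0.242
  outer loop
   vertex 3.0 0.2 1.8
   vertex 1.2 0.8 2.0
   vertex 2.8 0.0 0.8
  endloop
 endfacet
 facet normal -0.233 -0.854 0.466
  outer loop
   vertex 3.0 0.2 1.8
   vertex 2.6 1.4 3.8
   vertex 1.2 0.8 2.0
  endloop
 endfacet
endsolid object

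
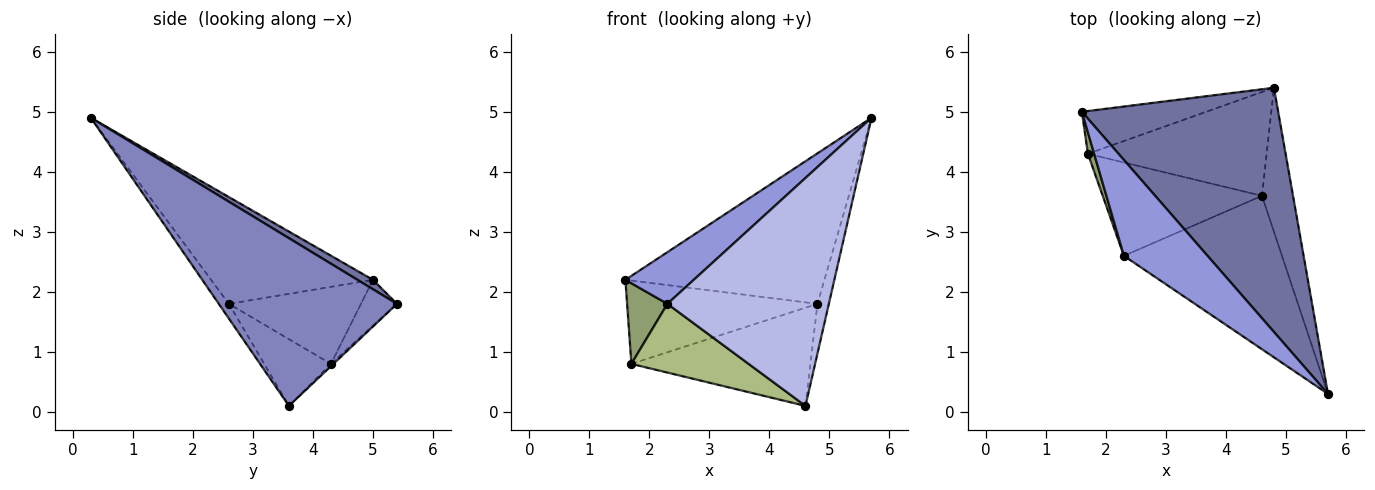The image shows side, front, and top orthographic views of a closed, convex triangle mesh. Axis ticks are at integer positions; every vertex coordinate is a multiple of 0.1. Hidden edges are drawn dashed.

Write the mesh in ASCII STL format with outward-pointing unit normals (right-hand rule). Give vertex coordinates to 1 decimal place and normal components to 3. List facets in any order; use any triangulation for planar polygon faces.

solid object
 facet normal 0.041 0.524 0.851
  outer loop
   vertex 4.8 5.4 1.8
   vertex 1.6 5.0 2.2
   vertex 5.7 0.3 4.9
  endloop
 endfacet
 facet normal 0.981 0.063 -0.182
  outer loop
   vertex 4.6 3.6 0.1
   vertex 4.8 5.4 1.8
   vertex 5.7 0.3 4.9
  endloop
 endfacet
 facet normal -0.747 -0.315 0.585
  outer loop
   vertex 2.3 2.6 1.8
   vertex 5.7 0.3 4.9
   vertex 1.6 5.0 2.2
  endloop
 endfacet
 facet normal -0.052 -0.828 -0.558
  outer loop
   vertex 2.3 2.6 1.8
   vertex 4.6 3.6 0.1
   vertex 5.7 0.3 4.9
  endloop
 endfacet
 facet normal -0.954 -0.291 0.077
  outer loop
   vertex 1.7 4.3 0.8
   vertex 2.3 2.6 1.8
   vertex 1.6 5.0 2.2
  endloop
 endfacet
 facet normal -0.320 -0.562 -0.763
  outer loop
   vertex 1.7 4.3 0.8
   vertex 4.6 3.6 0.1
   vertex 2.3 2.6 1.8
  endloop
 endfacet
 facet normal -0.166 0.877 -0.450
  outer loop
   vertex 1.7 4.3 0.8
   vertex 1.6 5.0 2.2
   vertex 4.8 5.4 1.8
  endloop
 endfacet
 facet normal -0.009 0.687 -0.726
  outer loop
   vertex 1.7 4.3 0.8
   vertex 4.8 5.4 1.8
   vertex 4.6 3.6 0.1
  endloop
 endfacet
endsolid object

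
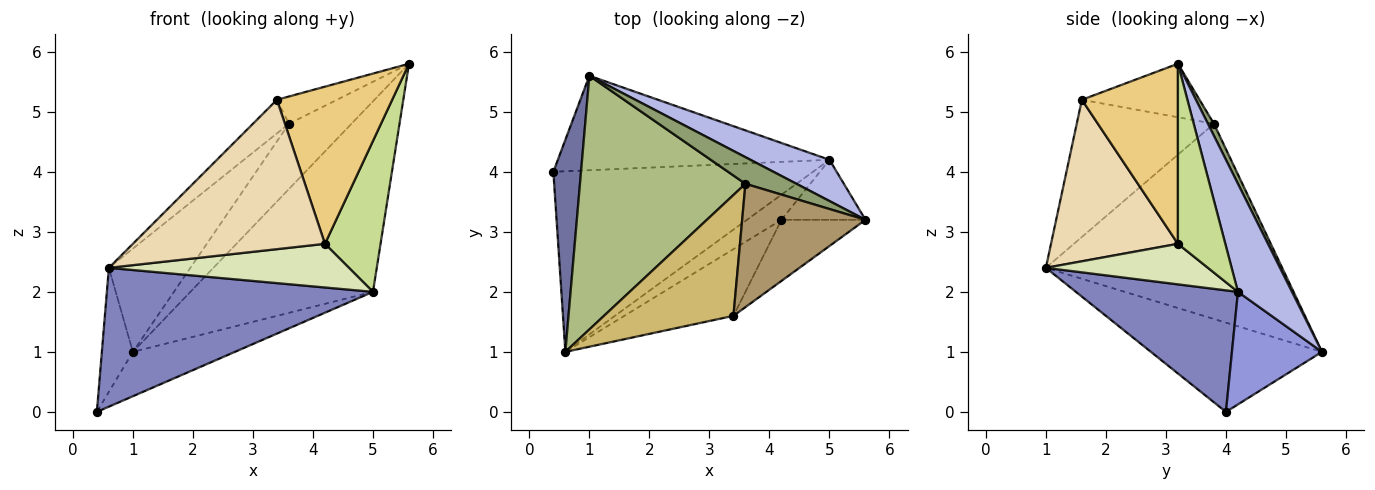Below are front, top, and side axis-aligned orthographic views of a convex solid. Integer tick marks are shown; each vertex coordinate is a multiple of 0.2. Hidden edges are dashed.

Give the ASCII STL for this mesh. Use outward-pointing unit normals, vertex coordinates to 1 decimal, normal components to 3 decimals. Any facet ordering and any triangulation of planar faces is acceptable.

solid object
 facet normal -0.941 0.171 0.292
  outer loop
   vertex 1.0 5.6 1.0
   vertex 0.4 4.0 0.0
   vertex 0.6 1.0 2.4
  endloop
 endfacet
 facet normal 0.348 -0.571 -0.743
  outer loop
   vertex 5.0 4.2 2.0
   vertex 0.6 1.0 2.4
   vertex 0.4 4.0 0.0
  endloop
 endfacet
 facet normal 0.351 0.398 -0.848
  outer loop
   vertex 5.0 4.2 2.0
   vertex 0.4 4.0 0.0
   vertex 1.0 5.6 1.0
  endloop
 endfacet
 facet normal 0.278 0.939 0.203
  outer loop
   vertex 5.0 4.2 2.0
   vertex 1.0 5.6 1.0
   vertex 5.6 3.2 5.8
  endloop
 endfacet
 facet normal 0.089 0.922 0.376
  outer loop
   vertex 3.6 3.8 4.8
   vertex 5.6 3.2 5.8
   vertex 1.0 5.6 1.0
  endloop
 endfacet
 facet normal -0.738 0.254 0.625
  outer loop
   vertex 3.6 3.8 4.8
   vertex 1.0 5.6 1.0
   vertex 0.6 1.0 2.4
  endloop
 endfacet
 facet normal 0.621 -0.728 -0.290
  outer loop
   vertex 4.2 3.2 2.8
   vertex 5.0 4.2 2.0
   vertex 5.6 3.2 5.8
  endloop
 endfacet
 facet normal 0.505 -0.748 -0.430
  outer loop
   vertex 4.2 3.2 2.8
   vertex 0.6 1.0 2.4
   vertex 5.0 4.2 2.0
  endloop
 endfacet
 facet normal -0.390 0.199 0.899
  outer loop
   vertex 3.4 1.6 5.2
   vertex 5.6 3.2 5.8
   vertex 3.6 3.8 4.8
  endloop
 endfacet
 facet normal -0.714 0.188 0.674
  outer loop
   vertex 3.4 1.6 5.2
   vertex 3.6 3.8 4.8
   vertex 0.6 1.0 2.4
  endloop
 endfacet
 facet normal 0.613 -0.736 -0.286
  outer loop
   vertex 3.4 1.6 5.2
   vertex 4.2 3.2 2.8
   vertex 5.6 3.2 5.8
  endloop
 endfacet
 facet normal 0.517 -0.782 -0.349
  outer loop
   vertex 3.4 1.6 5.2
   vertex 0.6 1.0 2.4
   vertex 4.2 3.2 2.8
  endloop
 endfacet
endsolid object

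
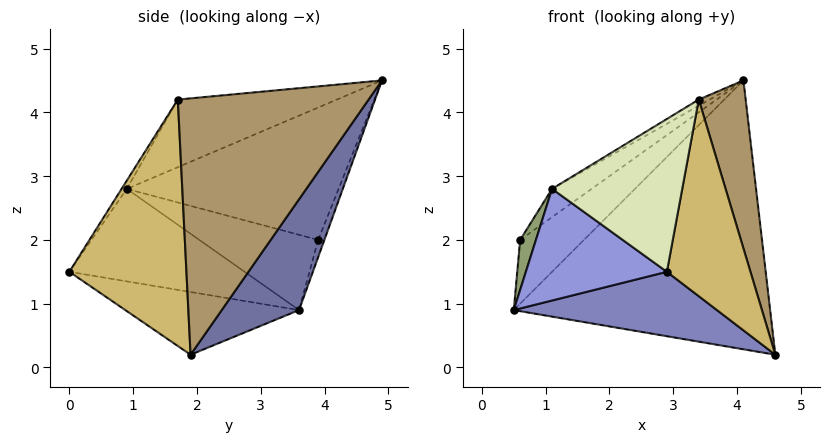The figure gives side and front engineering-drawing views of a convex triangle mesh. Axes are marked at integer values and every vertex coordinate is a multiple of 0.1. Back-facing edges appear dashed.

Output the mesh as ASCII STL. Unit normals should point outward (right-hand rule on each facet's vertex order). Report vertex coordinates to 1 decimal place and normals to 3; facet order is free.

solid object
 facet normal 0.244 0.808 -0.536
  outer loop
   vertex 4.1 4.9 4.5
   vertex 4.6 1.9 0.2
   vertex 0.5 3.6 0.9
  endloop
 endfacet
 facet normal -0.295 -0.345 -0.891
  outer loop
   vertex 2.9 0.0 1.5
   vertex 0.5 3.6 0.9
   vertex 4.6 1.9 0.2
  endloop
 endfacet
 facet normal -0.655 -0.527 -0.542
  outer loop
   vertex 1.1 0.9 2.8
   vertex 0.5 3.6 0.9
   vertex 2.9 0.0 1.5
  endloop
 endfacet
 facet normal -0.094 0.963 -0.254
  outer loop
   vertex 0.6 3.9 2.0
   vertex 4.1 4.9 4.5
   vertex 0.5 3.6 0.9
  endloop
 endfacet
 facet normal -0.984 -0.131 0.125
  outer loop
   vertex 0.6 3.9 2.0
   vertex 0.5 3.6 0.9
   vertex 1.1 0.9 2.8
  endloop
 endfacet
 facet normal -0.599 0.112 0.793
  outer loop
   vertex 0.6 3.9 2.0
   vertex 1.1 0.9 2.8
   vertex 4.1 4.9 4.5
  endloop
 endfacet
 facet normal -0.529 0.036 0.848
  outer loop
   vertex 3.4 1.7 4.2
   vertex 4.1 4.9 4.5
   vertex 1.1 0.9 2.8
  endloop
 endfacet
 facet normal -0.034 -0.843 0.537
  outer loop
   vertex 3.4 1.7 4.2
   vertex 1.1 0.9 2.8
   vertex 2.9 0.0 1.5
  endloop
 endfacet
 facet normal 0.935 -0.230 0.269
  outer loop
   vertex 3.4 1.7 4.2
   vertex 4.6 1.9 0.2
   vertex 4.1 4.9 4.5
  endloop
 endfacet
 facet normal 0.796 -0.568 0.210
  outer loop
   vertex 3.4 1.7 4.2
   vertex 2.9 0.0 1.5
   vertex 4.6 1.9 0.2
  endloop
 endfacet
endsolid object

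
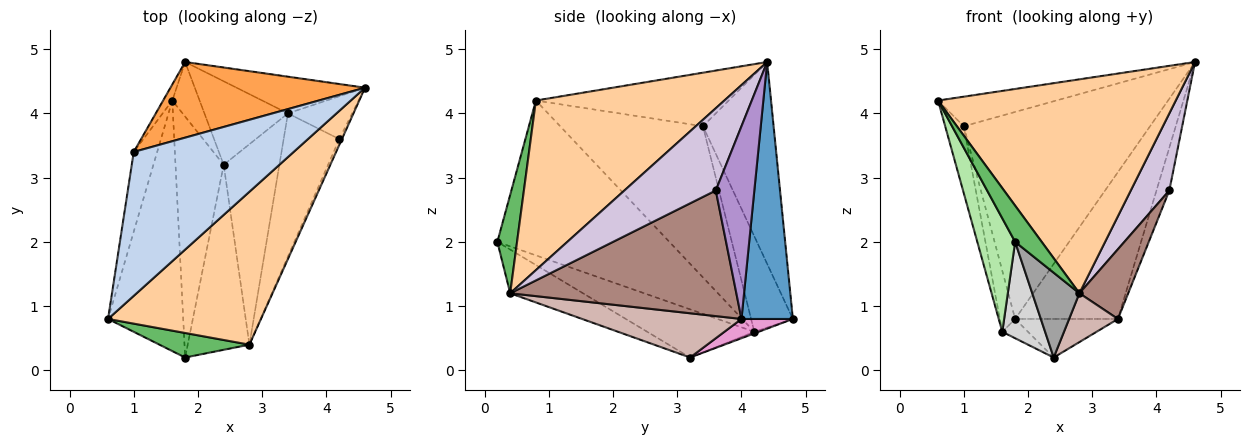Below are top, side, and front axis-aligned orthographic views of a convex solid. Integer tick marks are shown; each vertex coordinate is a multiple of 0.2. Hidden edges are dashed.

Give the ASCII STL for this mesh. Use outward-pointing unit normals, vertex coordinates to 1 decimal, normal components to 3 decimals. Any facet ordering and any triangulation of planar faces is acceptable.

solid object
 facet normal 0.436 0.873 -0.218
  outer loop
   vertex 3.4 4.0 0.8
   vertex 1.8 4.8 0.8
   vertex 4.6 4.4 4.8
  endloop
 endfacet
 facet normal -0.312 0.191 0.931
  outer loop
   vertex 1.0 3.4 3.8
   vertex 0.6 0.8 4.2
   vertex 4.6 4.4 4.8
  endloop
 endfacet
 facet normal -0.336 0.885 0.323
  outer loop
   vertex 1.0 3.4 3.8
   vertex 4.6 4.4 4.8
   vertex 1.8 4.8 0.8
  endloop
 endfacet
 facet normal 0.542 -0.684 0.489
  outer loop
   vertex 2.8 0.4 1.2
   vertex 4.6 4.4 4.8
   vertex 0.6 0.8 4.2
  endloop
 endfacet
 facet normal 0.523 -0.705 0.478
  outer loop
   vertex 2.8 0.4 1.2
   vertex 0.6 0.8 4.2
   vertex 1.8 0.2 2.0
  endloop
 endfacet
 facet normal -0.882 -0.194 -0.428
  outer loop
   vertex 1.6 4.2 0.6
   vertex 1.8 0.2 2.0
   vertex 0.6 0.8 4.2
  endloop
 endfacet
 facet normal -0.980 0.127 -0.152
  outer loop
   vertex 1.6 4.2 0.6
   vertex 0.6 0.8 4.2
   vertex 1.0 3.4 3.8
  endloop
 endfacet
 facet normal -0.935 0.342 -0.090
  outer loop
   vertex 1.6 4.2 0.6
   vertex 1.0 3.4 3.8
   vertex 1.8 4.8 0.8
  endloop
 endfacet
 facet normal 0.905 0.302 -0.302
  outer loop
   vertex 4.2 3.6 2.8
   vertex 3.4 4.0 0.8
   vertex 4.6 4.4 4.8
  endloop
 endfacet
 facet normal 0.921 -0.389 -0.029
  outer loop
   vertex 4.2 3.6 2.8
   vertex 4.6 4.4 4.8
   vertex 2.8 0.4 1.2
  endloop
 endfacet
 facet normal 0.897 -0.194 -0.398
  outer loop
   vertex 4.2 3.6 2.8
   vertex 2.8 0.4 1.2
   vertex 3.4 4.0 0.8
  endloop
 endfacet
 facet normal 0.611 -0.187 -0.769
  outer loop
   vertex 2.4 3.2 0.2
   vertex 3.4 4.0 0.8
   vertex 2.8 0.4 1.2
  endloop
 endfacet
 facet normal 0.205 0.410 -0.889
  outer loop
   vertex 2.4 3.2 0.2
   vertex 1.8 4.8 0.8
   vertex 3.4 4.0 0.8
  endloop
 endfacet
 facet normal -0.055 0.332 -0.942
  outer loop
   vertex 2.4 3.2 0.2
   vertex 1.6 4.2 0.6
   vertex 1.8 4.8 0.8
  endloop
 endfacet
 facet normal -0.541 -0.350 -0.764
  outer loop
   vertex 2.4 3.2 0.2
   vertex 2.8 0.4 1.2
   vertex 1.8 0.2 2.0
  endloop
 endfacet
 facet normal -0.680 -0.272 -0.680
  outer loop
   vertex 2.4 3.2 0.2
   vertex 1.8 0.2 2.0
   vertex 1.6 4.2 0.6
  endloop
 endfacet
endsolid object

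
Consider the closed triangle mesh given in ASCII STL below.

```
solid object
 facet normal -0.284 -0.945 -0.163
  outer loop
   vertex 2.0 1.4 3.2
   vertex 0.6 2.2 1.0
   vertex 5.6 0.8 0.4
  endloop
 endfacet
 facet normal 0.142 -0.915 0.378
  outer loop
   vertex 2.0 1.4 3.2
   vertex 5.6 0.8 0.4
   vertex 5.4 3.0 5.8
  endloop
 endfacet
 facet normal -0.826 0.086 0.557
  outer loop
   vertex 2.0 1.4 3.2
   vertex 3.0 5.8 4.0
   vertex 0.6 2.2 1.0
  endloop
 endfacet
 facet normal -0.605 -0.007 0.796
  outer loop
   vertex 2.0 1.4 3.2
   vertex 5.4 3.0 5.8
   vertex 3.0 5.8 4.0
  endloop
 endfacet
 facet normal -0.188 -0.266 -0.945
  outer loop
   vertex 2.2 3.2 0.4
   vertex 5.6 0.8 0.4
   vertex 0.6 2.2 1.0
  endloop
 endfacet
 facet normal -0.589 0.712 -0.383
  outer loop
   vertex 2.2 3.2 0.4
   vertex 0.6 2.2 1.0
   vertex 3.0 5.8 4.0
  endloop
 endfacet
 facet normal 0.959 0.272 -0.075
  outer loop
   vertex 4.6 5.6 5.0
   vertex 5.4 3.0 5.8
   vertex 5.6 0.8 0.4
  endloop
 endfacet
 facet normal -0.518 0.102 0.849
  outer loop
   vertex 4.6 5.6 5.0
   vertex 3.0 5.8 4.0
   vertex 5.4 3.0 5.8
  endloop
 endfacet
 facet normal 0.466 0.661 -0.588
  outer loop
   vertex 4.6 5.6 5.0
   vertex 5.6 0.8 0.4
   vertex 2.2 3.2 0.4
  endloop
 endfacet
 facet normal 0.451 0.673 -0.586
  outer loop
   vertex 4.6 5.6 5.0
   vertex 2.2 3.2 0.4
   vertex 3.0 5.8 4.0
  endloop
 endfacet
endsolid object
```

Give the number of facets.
10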